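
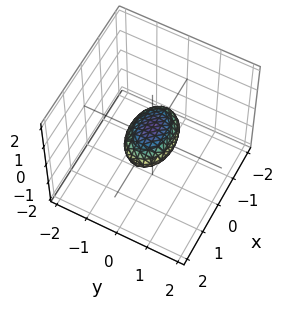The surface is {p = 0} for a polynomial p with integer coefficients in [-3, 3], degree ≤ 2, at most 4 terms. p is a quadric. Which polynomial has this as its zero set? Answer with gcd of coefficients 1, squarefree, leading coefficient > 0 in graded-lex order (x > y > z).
Degree: bounded and convex; a quadric, so deg p = 2.
Symmetries: the y ↦ −y reflection is a symmetry, so y appears only in even powers; the z ↦ −z reflection is a symmetry, so z appears only in even powers; mirror symmetry x ↦ −x ⇒ only even powers of x.
Checking where it meets the axes: the x-axis gridline crossings are at x ∈ {-1, 1}.
The integer polynomial consistent with all of this is the stated p.

x^2 + 2*y^2 + 3*z^2 - 1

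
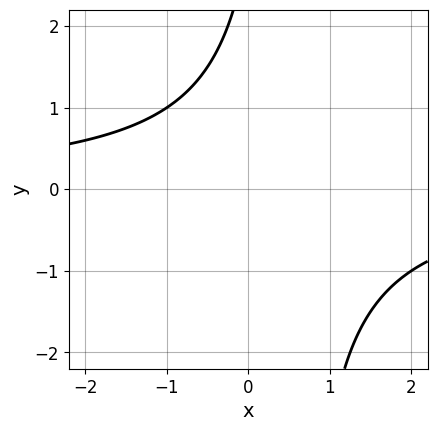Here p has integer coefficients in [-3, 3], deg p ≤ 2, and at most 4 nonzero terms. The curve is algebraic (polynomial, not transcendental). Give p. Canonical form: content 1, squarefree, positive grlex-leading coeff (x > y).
deg p = 2.
From the visible intercepts: it misses every integer gridline on the x-axis; no y-intercept at any integer in the box.
Solving for integer coefficients yields p as stated.

2*x*y - y + 3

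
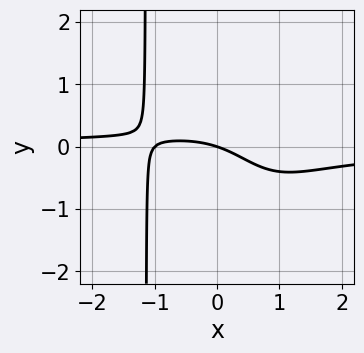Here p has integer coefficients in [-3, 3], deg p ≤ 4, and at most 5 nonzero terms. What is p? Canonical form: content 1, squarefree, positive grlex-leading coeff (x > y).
1. deg p = 4. No degree-3 curve has this shape.
2. From the axis intercepts and sections: the x-axis gridline crossings are at x ∈ {-1, 0}; it crosses the y-axis at the gridline y = 0.
3. These observations pin down the coefficients.

2*x^3*y + x^2 + x + 3*y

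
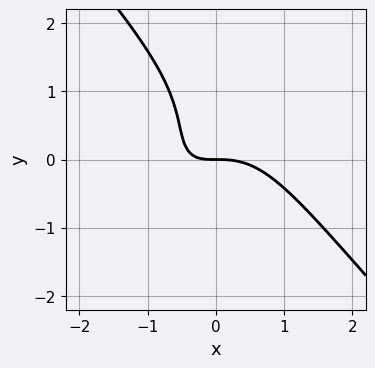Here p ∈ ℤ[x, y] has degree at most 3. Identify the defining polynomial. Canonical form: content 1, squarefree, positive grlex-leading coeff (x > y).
1. Degree: no degree-2 curve has this shape, so deg p = 3.
2. Observable constraints: one y-axis crossing is at y = 0; it meets the x-axis at x = 0 (among the integer gridlines).
3. Fitting integer coefficients to these (and the overall shape) gives p.

3*x^3 + 2*y^3 + 3*x*y - 2*y^2 + 3*y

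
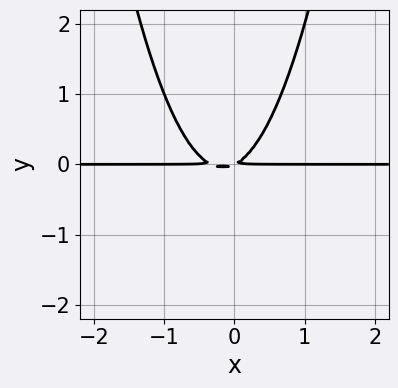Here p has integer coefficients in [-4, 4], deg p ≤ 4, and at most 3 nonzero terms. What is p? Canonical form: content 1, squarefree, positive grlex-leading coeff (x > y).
Degree: the shape is more complex than any degree-2 curve, so deg p = 3.
Observable constraints: every point of the x-axis in the box is on the curve.
Solving for integer coefficients yields p as stated.

3*x^2*y + x*y - 2*y^2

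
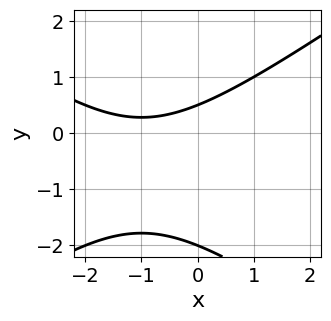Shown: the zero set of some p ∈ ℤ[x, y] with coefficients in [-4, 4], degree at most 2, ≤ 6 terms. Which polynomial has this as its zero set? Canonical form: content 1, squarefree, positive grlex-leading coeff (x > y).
deg p = 2.
Checking where it meets the axes: no x-intercept at any integer in the box; it meets the y-axis at y = -2 (among the integer gridlines).
Together with the visible shape, these determine p as stated.

x^2 - 2*y^2 + 2*x - 3*y + 2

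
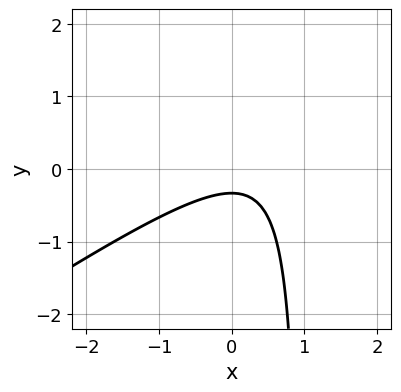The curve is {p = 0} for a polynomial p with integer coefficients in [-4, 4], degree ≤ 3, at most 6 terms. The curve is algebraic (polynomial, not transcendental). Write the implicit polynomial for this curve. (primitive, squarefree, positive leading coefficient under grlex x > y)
First, the degree is 2 — the shape is more complex than any degree-1 curve.
Then, against the integer gridlines: the curve avoids every integer x-axis point in the box.
Finally, these observations pin down the coefficients.

2*x^2 - 3*x*y - x + 3*y + 1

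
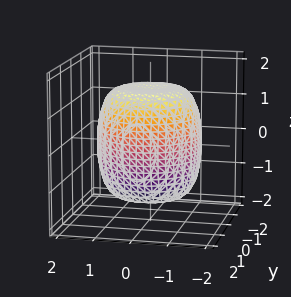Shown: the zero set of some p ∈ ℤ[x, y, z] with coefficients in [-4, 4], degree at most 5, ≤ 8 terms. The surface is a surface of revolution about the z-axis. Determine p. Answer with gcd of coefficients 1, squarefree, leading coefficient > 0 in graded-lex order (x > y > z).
x^4 + 2*x^2*y^2 + y^4 - x^2 - y^2 + z^2 - 2

The degree is 4 — the shape is more complex than any degree-3 surface.
Symmetries: rotational symmetry about the z-axis ⇒ p depends on x, y only through x² + y².
From the visible intercepts: a circular section at z = 1 has radius between 1 and 2.
Solving for integer coefficients yields p as stated.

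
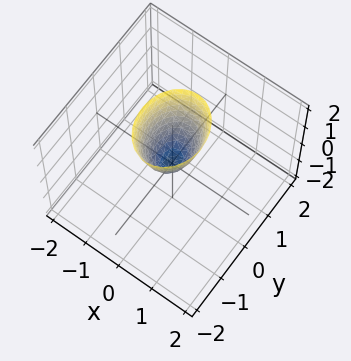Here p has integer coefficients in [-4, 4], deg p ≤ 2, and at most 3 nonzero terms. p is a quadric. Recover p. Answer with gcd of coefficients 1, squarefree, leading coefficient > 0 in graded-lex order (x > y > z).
3*x^2 + 2*y^2 - z

1. The degree is 2 — a single bowl opening along one axis; a quadric.
2. Symmetries: mirror symmetry y ↦ −y ⇒ only even powers of y; the x ↦ −x reflection is a symmetry, so x appears only in even powers.
3. Observable constraints: one z-axis crossing is at z = 0; one x-axis crossing is at x = 0; one y-axis crossing is at y = 0.
4. Matching integer coefficients to the picture gives p.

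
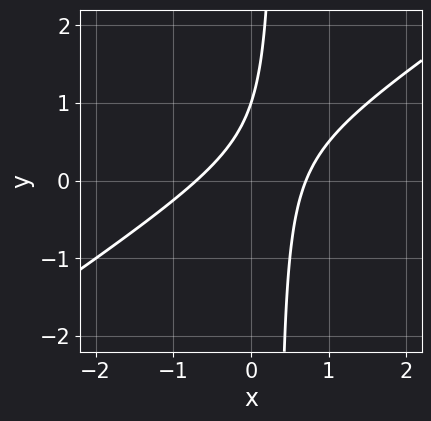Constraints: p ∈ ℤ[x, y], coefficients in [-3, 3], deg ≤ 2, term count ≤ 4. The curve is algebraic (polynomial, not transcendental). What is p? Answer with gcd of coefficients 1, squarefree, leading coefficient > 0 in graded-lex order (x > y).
(a) Degree: the shape is more complex than any degree-1 curve, so deg p = 2.
(b) From the axis intercepts and sections: one y-axis crossing is at y = 1.
(c) Putting this together gives p.

2*x^2 - 3*x*y + y - 1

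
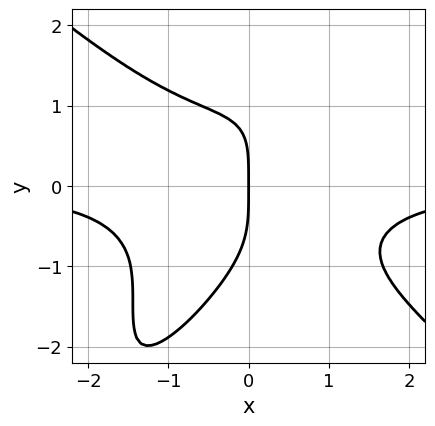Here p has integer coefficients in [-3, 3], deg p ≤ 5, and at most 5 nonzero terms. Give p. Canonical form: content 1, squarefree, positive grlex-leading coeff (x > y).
1. The degree is 4 — no degree-3 curve has this shape.
2. From the axis intercepts and sections: it meets the y-axis at y = 0 (among the integer gridlines); one x-axis crossing is at x = 0.
3. Fitting integer coefficients to these (and the overall shape) gives p.

2*x^3*y - 2*x*y^3 + y^4 + 3*x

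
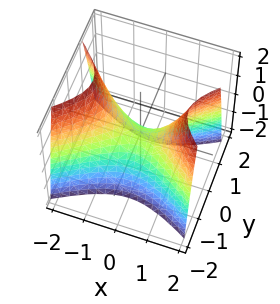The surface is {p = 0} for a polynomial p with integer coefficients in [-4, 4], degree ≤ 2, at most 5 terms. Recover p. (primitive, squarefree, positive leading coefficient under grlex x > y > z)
x^2 - 2*y^2 - z

First, deg p = 2. A hyperbolic paraboloid; a quadric.
Then, symmetries: mirror symmetry y ↦ −y ⇒ only even powers of y; mirror symmetry x ↦ −x ⇒ only even powers of x.
Then, reading off the gridlines: it crosses the x-axis at the gridline x = 0; one y-axis crossing is at y = 0.
Finally, solving for integer coefficients yields p as stated.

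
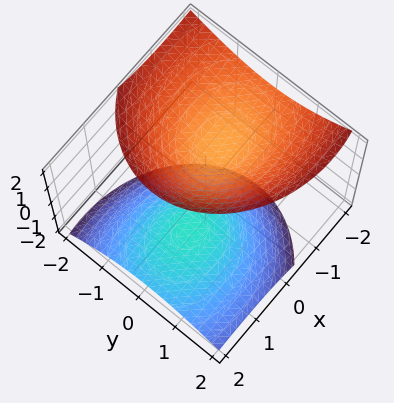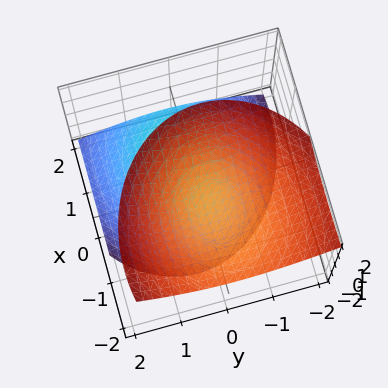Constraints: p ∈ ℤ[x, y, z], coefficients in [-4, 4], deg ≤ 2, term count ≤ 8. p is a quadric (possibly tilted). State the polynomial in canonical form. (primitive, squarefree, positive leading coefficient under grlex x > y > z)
2*x^2 + 3*x*z + 3*y^2 + y*z - 3*z^2 + 3

I count 2 distinct pieces.
deg p = 2.
Checking where it meets the axes: among the integer gridlines, it crosses the z-axis at z ∈ {-1, 1}; the surface avoids every integer x-axis point in the box; no y-intercept at any integer in the box.
Fitting integer coefficients to these (and the overall shape) gives p.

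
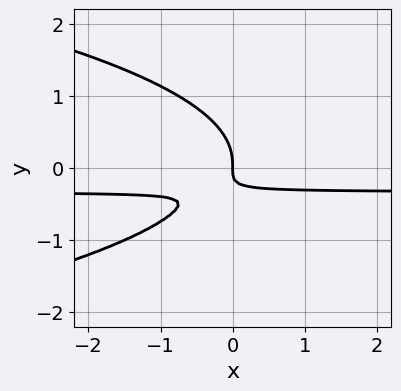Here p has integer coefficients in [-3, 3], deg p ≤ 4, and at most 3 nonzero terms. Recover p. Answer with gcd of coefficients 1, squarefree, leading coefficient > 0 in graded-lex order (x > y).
3*y^3 + 3*x*y + x

First, the degree is 3 — the shape is more complex than any degree-2 curve.
Next, against the integer gridlines: it meets the y-axis at y = 0 (among the integer gridlines); it crosses the x-axis at the gridline x = 0.
Finally, matching integer coefficients to the picture gives p.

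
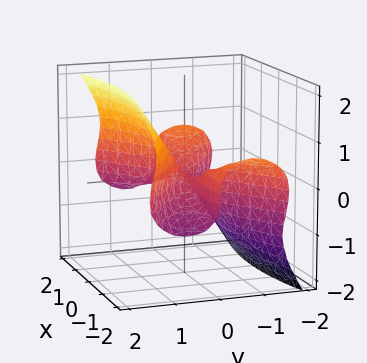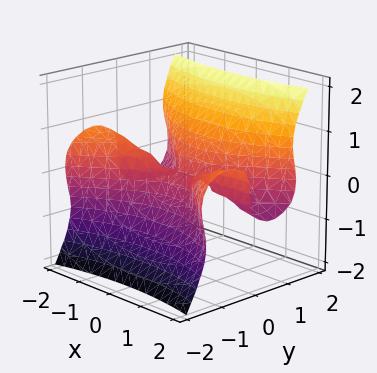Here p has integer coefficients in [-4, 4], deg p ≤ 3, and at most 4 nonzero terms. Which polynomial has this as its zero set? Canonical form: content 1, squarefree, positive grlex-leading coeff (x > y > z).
Degree: a generic line meets the surface in up to 3 points, so deg p = 3.
From the visible intercepts: one y-axis crossing is at y = 0; every point of the x-axis in the box is on the surface; it meets the z-axis at z = 0 (among the integer gridlines).
These observations pin down the coefficients.

x^2*y - 2*y^3 - 3*y*z^2 + 3*z^3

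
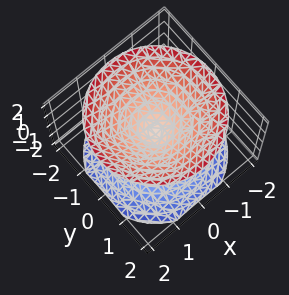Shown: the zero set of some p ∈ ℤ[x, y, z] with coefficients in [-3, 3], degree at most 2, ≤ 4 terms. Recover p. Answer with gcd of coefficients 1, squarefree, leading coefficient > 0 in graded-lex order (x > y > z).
First, there are 2 components. They look like related sheets of one shape, so recover p as a whole.
Next, degree: a double cone through the origin; a quadric, so deg p = 2.
Next, symmetries: it's symmetric under z → −z, forcing even powers of z; every cross-section ⟂ z is a circle, so x, y appear only via x² + y².
Then, reading off the gridlines: it meets the x-axis at x = 0 (among the integer gridlines); a circular section at z = 1 has radius exactly 1; one z-axis crossing is at z = 0.
Finally, fitting integer coefficients to these (and the overall shape) gives p.

x^2 + y^2 - z^2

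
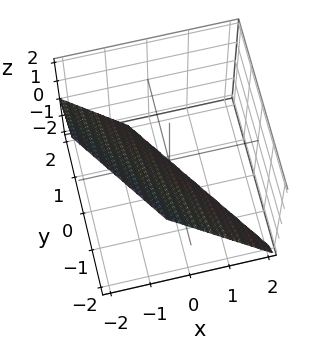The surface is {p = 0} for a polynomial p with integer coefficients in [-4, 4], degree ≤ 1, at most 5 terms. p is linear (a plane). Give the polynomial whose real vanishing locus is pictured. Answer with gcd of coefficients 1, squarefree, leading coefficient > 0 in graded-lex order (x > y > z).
3*x + 2*y + 2*z + 2

1. deg p = 1. Every cross-section is a straight line — this is a plane.
2. Against the integer gridlines: it meets the y-axis at y = -1 (among the integer gridlines); it meets the z-axis at z = -1 (among the integer gridlines).
3. These observations pin down the coefficients.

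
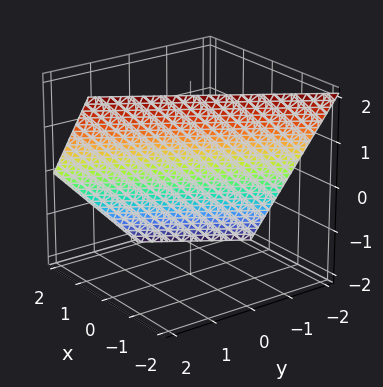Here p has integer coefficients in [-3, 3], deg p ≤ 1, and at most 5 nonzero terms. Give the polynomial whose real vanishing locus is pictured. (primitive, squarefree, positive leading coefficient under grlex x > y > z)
3*x - 2*y + 2*z - 2

(a) Degree: the surface is flat (a plane), so deg p = 1.
(b) Reading off the gridlines: it crosses the y-axis at the gridline y = -1; it meets the z-axis at z = 1 (among the integer gridlines).
(c) The integer polynomial consistent with all of this is the stated p.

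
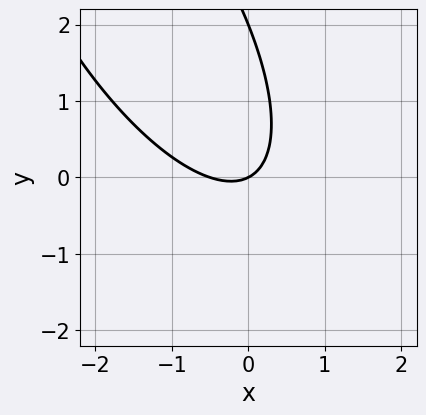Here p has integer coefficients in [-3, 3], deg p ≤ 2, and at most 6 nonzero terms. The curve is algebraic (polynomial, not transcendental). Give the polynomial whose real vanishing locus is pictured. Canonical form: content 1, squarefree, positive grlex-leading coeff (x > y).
2*x^2 + 2*x*y + y^2 + x - 2*y

First, deg p = 2. No degree-1 curve has this shape.
Then, from the visible intercepts: among the integer gridlines, it crosses the y-axis at y ∈ {0, 2}; it crosses the x-axis at the gridline x = 0.
Finally, solving for integer coefficients yields p as stated.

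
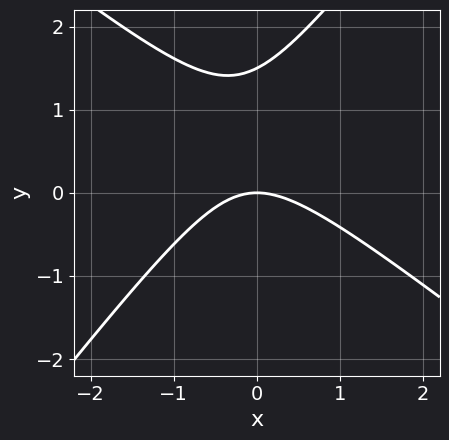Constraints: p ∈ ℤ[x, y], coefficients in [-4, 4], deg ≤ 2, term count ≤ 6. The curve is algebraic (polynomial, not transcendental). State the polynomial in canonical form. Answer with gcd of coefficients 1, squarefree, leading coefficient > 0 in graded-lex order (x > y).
2*x^2 + x*y - 2*y^2 + 3*y

First, the degree is 2 — no degree-1 curve has this shape.
Then, from the axis intercepts and sections: it meets the x-axis at x = 0 (among the integer gridlines); it crosses the y-axis at the gridline y = 0.
Finally, fitting integer coefficients to these (and the overall shape) gives p.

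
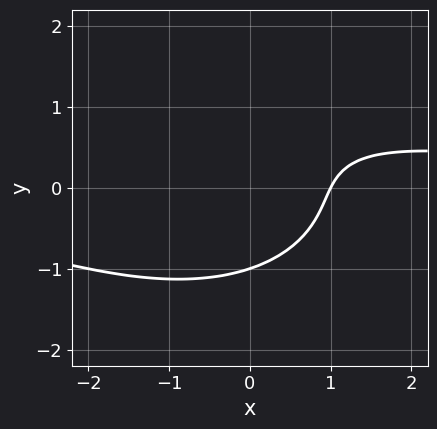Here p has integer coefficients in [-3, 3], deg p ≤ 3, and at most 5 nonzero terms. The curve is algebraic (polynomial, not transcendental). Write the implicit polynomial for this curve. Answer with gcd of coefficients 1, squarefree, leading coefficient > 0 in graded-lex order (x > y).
x^2*y + 2*y^3 - 2*x + 2

1. Degree: the shape is more complex than any degree-2 curve, so deg p = 3.
2. From the visible intercepts: it crosses the y-axis at the gridline y = -1; it meets the x-axis at x = 1 (among the integer gridlines).
3. Assembling these constraints gives the stated polynomial.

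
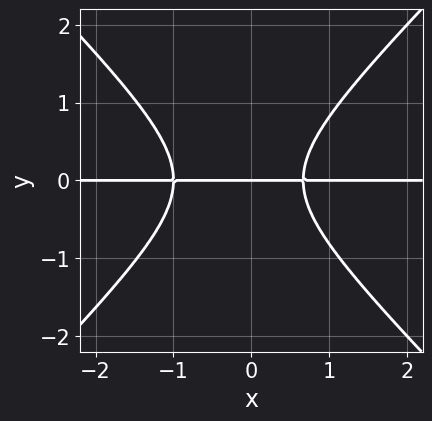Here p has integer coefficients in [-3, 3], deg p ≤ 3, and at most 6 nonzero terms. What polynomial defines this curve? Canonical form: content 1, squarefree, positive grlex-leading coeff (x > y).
3*x^2*y - 3*y^3 + x*y - 2*y

deg p = 3. A generic line meets the curve in up to 3 points.
Reading off the gridlines: it meets the y-axis at y = 0 (among the integer gridlines); the visible x-axis segment lies entirely on the curve.
Solving for integer coefficients yields p as stated.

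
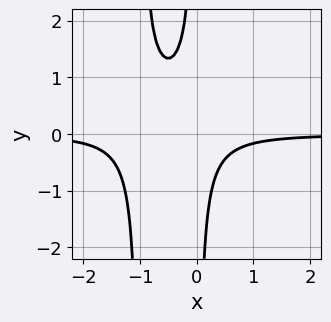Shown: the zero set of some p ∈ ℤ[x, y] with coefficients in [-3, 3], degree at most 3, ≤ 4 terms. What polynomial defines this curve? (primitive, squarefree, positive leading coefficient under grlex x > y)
3*x^2*y + 3*x*y + 1

1. Degree: no degree-2 curve has this shape, so deg p = 3.
2. From the visible intercepts: the curve avoids every integer x-axis point in the box; it misses every integer gridline on the y-axis.
3. Together with the visible shape, these determine p as stated.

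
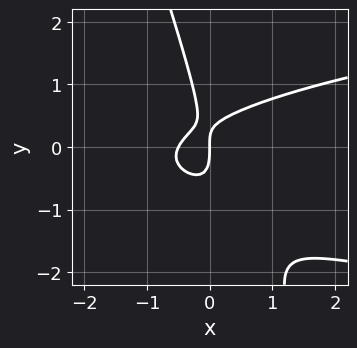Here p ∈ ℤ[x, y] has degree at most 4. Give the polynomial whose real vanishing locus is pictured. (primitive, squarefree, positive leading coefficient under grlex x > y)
3*x*y^2 + y^3 - 2*x^2 + x*y - x

1. deg p = 3.
2. Reading off the gridlines: it meets the x-axis at x = 0 (among the integer gridlines); it meets the y-axis at y = 0 (among the integer gridlines).
3. Solving for integer coefficients yields p as stated.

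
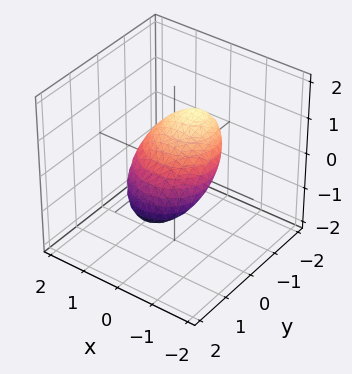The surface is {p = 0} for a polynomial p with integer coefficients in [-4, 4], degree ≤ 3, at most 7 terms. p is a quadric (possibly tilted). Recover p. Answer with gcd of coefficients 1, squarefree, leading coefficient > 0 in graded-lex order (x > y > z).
2*x^2 + 2*y^2 + 3*y*z + 3*z^2 - 2

First, degree: a generic line meets the surface in up to 2 points, so deg p = 2.
Then, observable constraints: among the integer gridlines, it crosses the y-axis at y ∈ {-1, 1}; among the integer gridlines, it crosses the x-axis at x ∈ {-1, 1}.
Finally, fitting integer coefficients to these (and the overall shape) gives p.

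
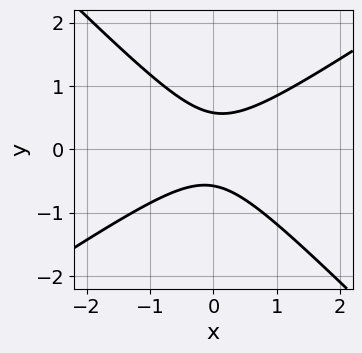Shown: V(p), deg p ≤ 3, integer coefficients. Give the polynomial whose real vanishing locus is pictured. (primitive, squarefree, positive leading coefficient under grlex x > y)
1. The degree is 2 — no degree-1 curve has this shape.
2. Checking where it meets the axes: no x-intercept at any integer in the box.
3. Together with the visible shape, these determine p as stated.

2*x^2 - x*y - 3*y^2 + 1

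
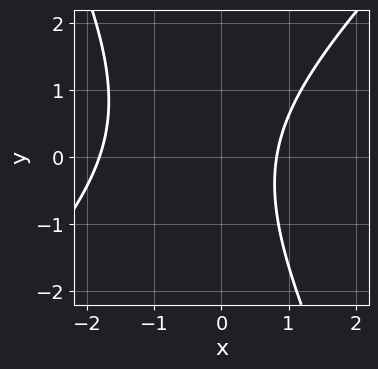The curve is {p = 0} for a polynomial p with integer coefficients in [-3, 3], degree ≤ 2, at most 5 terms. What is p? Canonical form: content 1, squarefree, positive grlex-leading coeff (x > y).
2*x^2 - x*y - y^2 + 2*x - 3

1. deg p = 2. A generic line meets the curve in up to 2 points.
2. Checking where it meets the axes: it misses every integer gridline on the y-axis.
3. Solving for integer coefficients yields p as stated.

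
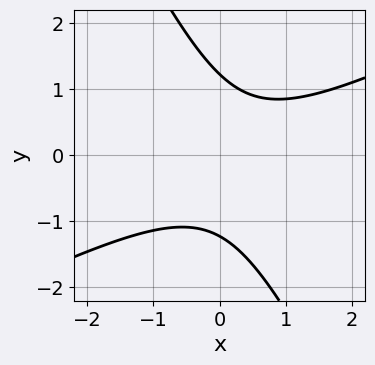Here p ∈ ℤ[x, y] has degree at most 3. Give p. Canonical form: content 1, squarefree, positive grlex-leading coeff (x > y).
2*x^2 - 3*x*y - 2*y^2 - x + 3

Degree: the shape is more complex than any degree-1 curve, so deg p = 2.
Observable constraints: the curve avoids every integer x-axis point in the box.
Assembling these constraints gives the stated polynomial.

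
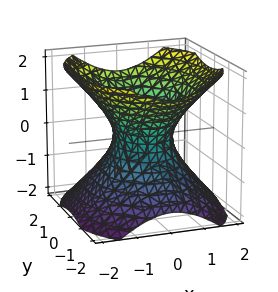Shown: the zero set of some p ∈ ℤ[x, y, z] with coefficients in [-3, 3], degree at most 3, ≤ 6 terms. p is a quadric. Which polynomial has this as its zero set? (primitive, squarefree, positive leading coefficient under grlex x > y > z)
1. The degree is 2 — one connected sheet with a waist; a quadric.
2. Symmetries: the z ↦ −z reflection is a symmetry, so z appears only in even powers; the y ↦ −y reflection is a symmetry, so y appears only in even powers; the x ↦ −x reflection is a symmetry, so x appears only in even powers.
3. From the visible intercepts: among the integer gridlines, it crosses the y-axis at y ∈ {-1, 1}; the surface avoids every integer z-axis point in the box.
4. Matching integer coefficients to the picture gives p.

3*x^2 + 2*y^2 - 3*z^2 - 2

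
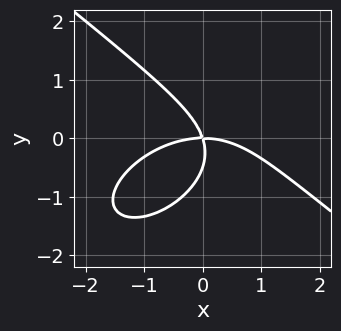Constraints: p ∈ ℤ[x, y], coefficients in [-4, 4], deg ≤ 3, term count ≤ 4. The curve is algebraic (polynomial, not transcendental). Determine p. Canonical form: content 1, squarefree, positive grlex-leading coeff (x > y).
deg p = 3.
Checking where it meets the axes: it crosses the y-axis at the gridline y = 0; one x-axis crossing is at x = 0.
Together with the visible shape, these determine p as stated.

x^3 + 2*y^3 + 3*x*y + y^2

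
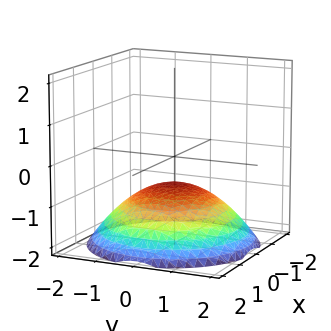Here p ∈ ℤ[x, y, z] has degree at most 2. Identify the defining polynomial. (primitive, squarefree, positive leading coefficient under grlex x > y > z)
x^2 + y^2 + 3*z + 2

First, degree: no degree-1 surface has this shape, so deg p = 2.
Then, symmetries: the z-axis is an axis of rotation, so x and y enter only as x² + y².
Next, against the integer gridlines: a circular section at z = -1 has radius exactly 1; no x-intercept at any integer in the box; the surface avoids every integer y-axis point in the box.
Finally, assembling these constraints gives the stated polynomial.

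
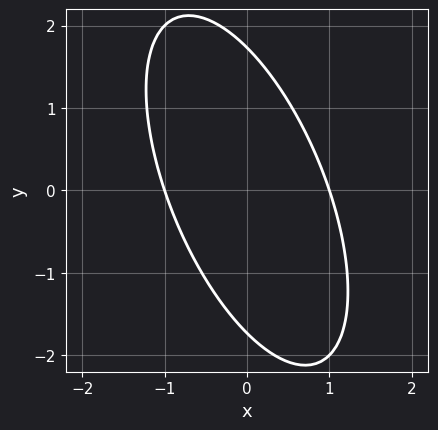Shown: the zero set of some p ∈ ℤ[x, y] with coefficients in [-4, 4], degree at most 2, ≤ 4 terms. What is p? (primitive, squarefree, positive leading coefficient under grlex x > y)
First, deg p = 2.
Then, from the axis intercepts and sections: among the integer gridlines, it crosses the x-axis at x ∈ {-1, 1}.
Finally, matching integer coefficients to the picture gives p.

3*x^2 + 2*x*y + y^2 - 3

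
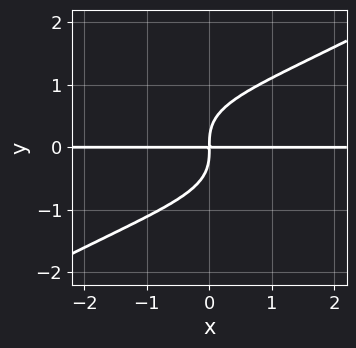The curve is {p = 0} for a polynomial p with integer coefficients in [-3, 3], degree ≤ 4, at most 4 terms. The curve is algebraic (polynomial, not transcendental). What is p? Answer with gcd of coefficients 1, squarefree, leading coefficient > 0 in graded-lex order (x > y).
x^2*y^2 - 3*y^4 + 3*x*y

First, the degree is 4 — a generic line meets the curve in up to 4 points.
Then, from the visible intercepts: every point of the x-axis in the box is on the curve.
Finally, the integer polynomial consistent with all of this is the stated p.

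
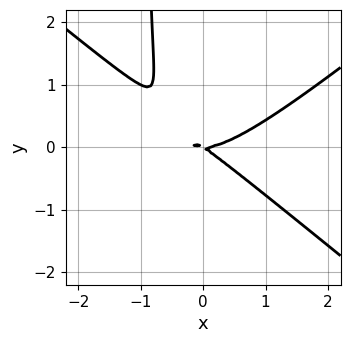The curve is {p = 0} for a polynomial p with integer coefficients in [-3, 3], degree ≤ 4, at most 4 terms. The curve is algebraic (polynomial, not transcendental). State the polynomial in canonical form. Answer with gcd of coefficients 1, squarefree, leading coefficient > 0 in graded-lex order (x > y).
2*x^3 - 3*x*y^2 - 2*x*y - 3*y^2

Degree: a generic line meets the curve in up to 3 points, so deg p = 3.
Against the integer gridlines: one x-axis crossing is at x = 0; it crosses the y-axis at the gridline y = 0.
Assembling these constraints gives the stated polynomial.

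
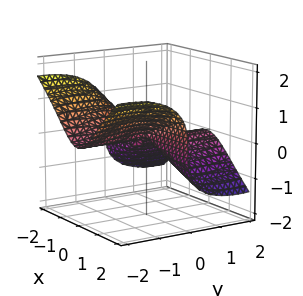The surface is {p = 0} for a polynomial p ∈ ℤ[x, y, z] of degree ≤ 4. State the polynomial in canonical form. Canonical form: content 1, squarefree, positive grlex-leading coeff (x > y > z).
(a) deg p = 3. The shape is more complex than any degree-2 surface.
(b) From the visible intercepts: the visible y-axis segment lies entirely on the surface; the visible x-axis segment lies entirely on the surface; one z-axis crossing is at z = 0.
(c) Solving for integer coefficients yields p as stated.

3*x^2*y + 2*y^2*z - y*z^2 + 3*z^3 + y*z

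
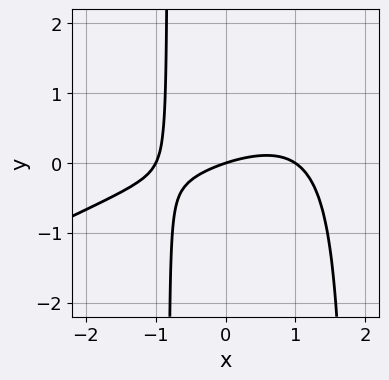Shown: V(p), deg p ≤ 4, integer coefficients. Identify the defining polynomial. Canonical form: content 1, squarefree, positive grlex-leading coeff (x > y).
deg p = 3.
Reading off the gridlines: it crosses the y-axis at the gridline y = 0; the x-axis gridline crossings are at x ∈ {-1, 0, 1}.
Solving for integer coefficients yields p as stated.

x^3 - 2*x^2*y + 2*x*y - x + 3*y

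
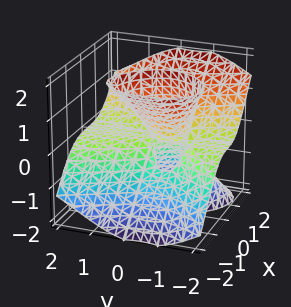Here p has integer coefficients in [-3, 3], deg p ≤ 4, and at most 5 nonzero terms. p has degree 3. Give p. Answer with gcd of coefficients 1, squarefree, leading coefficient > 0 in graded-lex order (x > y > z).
First, degree: no degree-2 surface has this shape, so deg p = 3.
Then, from the axis intercepts and sections: it meets the x-axis at x = 0 (among the integer gridlines); every point of the z-axis in the box is on the surface.
Finally, the integer polynomial consistent with all of this is the stated p. Check: (0, 1, 0) on the y-axis lies on the surface, and p(0, 1, 0) = 0. ✓

x^3 - x*z^2 - y^2*z - y*z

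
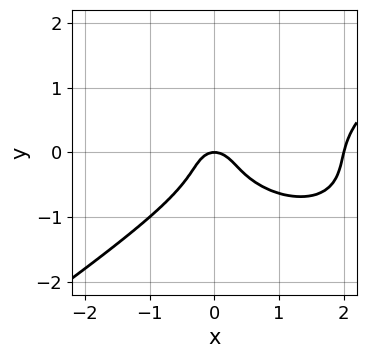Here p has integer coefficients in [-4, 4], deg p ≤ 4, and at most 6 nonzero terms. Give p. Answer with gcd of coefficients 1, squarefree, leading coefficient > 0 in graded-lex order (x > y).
x^3 - 3*y^3 - 2*x^2 - y^2 - y

First, deg p = 3. No degree-2 curve has this shape.
Then, from the axis intercepts and sections: among the integer gridlines, it crosses the x-axis at x ∈ {0, 2}; it crosses the y-axis at the gridline y = 0.
Finally, putting this together gives p.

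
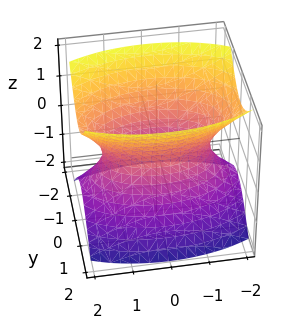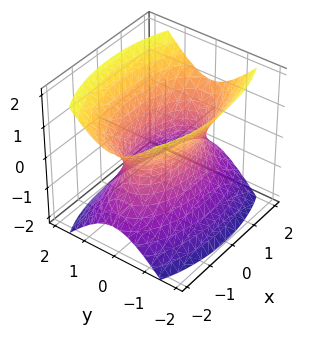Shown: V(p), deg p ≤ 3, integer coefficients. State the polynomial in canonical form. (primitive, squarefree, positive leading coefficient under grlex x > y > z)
1. Degree: an hourglass — one-sheet hyperboloid; a quadric, so deg p = 2.
2. Symmetries: mirror symmetry z ↦ −z ⇒ only even powers of z; the y ↦ −y reflection is a symmetry, so y appears only in even powers; the x ↦ −x reflection is a symmetry, so x appears only in even powers.
3. From the visible intercepts: no z-intercept at any integer in the box.
4. The integer polynomial consistent with all of this is the stated p.

x^2 + 3*y^2 - 2*z^2 - 2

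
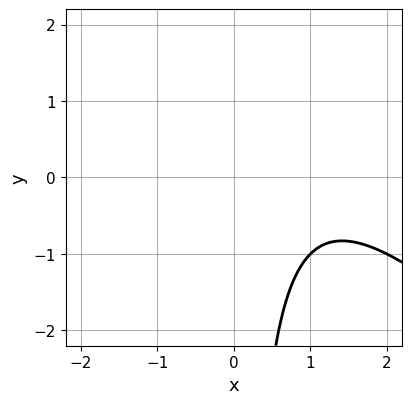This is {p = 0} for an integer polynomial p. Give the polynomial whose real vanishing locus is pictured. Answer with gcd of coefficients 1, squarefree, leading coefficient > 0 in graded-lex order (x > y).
x^2 + x*y - 2*x + 2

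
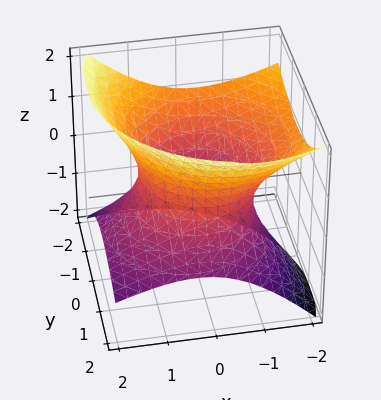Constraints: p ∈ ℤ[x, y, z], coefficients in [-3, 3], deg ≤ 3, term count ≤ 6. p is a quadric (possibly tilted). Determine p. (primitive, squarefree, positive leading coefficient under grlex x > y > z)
2*x^2 + 2*x*z + 2*y^2 + 2*y*z - 3*z^2 - 3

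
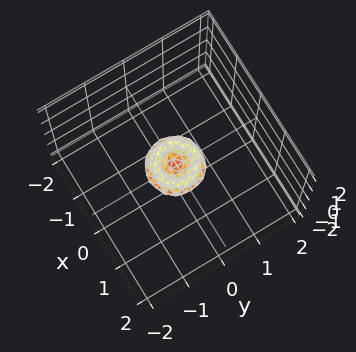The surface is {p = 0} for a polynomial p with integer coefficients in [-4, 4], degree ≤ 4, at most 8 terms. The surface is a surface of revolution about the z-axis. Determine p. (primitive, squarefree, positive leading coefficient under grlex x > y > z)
2*x^4 + 4*x^2*y^2 + 2*y^4 - x^2 - y^2 + 2*z^2

First, the degree is 4 — no degree-3 surface has this shape.
Next, symmetries: rotational symmetry about the z-axis ⇒ p depends on x, y only through x² + y².
Then, reading off the gridlines: it meets the y-axis at y = 0 (among the integer gridlines); one x-axis crossing is at x = 0; it meets the z-axis at z = 0 (among the integer gridlines).
Finally, solving for integer coefficients yields p as stated.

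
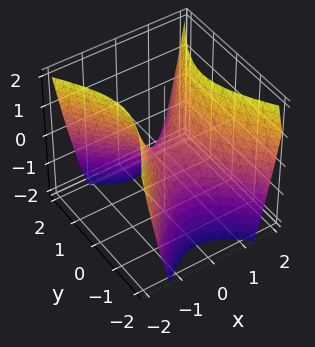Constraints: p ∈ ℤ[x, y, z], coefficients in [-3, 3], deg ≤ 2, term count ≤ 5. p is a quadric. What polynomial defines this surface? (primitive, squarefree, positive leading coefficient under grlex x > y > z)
(a) The degree is 2 — a saddle surface; a quadric.
(b) Symmetries: mirror symmetry y ↦ −y ⇒ only even powers of y; it's symmetric under x → −x, forcing even powers of x.
(c) Reading off the gridlines: it crosses the x-axis at the gridline x = 0; it meets the z-axis at z = 0 (among the integer gridlines); it crosses the y-axis at the gridline y = 0.
(d) Putting this together gives p.

3*x^2 - 2*y^2 - 2*z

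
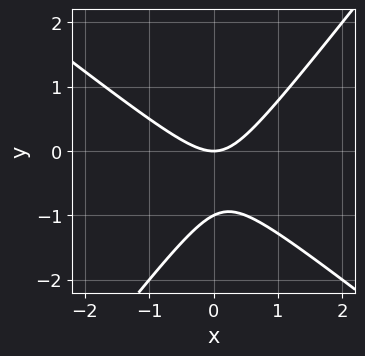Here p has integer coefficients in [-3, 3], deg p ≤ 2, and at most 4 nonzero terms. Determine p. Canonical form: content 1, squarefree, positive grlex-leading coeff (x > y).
2*x^2 + x*y - 2*y^2 - 2*y

(a) The degree is 2 — the shape is more complex than any degree-1 curve.
(b) Observable constraints: among the integer gridlines, it crosses the y-axis at y ∈ {-1, 0}; one x-axis crossing is at x = 0.
(c) The integer polynomial consistent with all of this is the stated p.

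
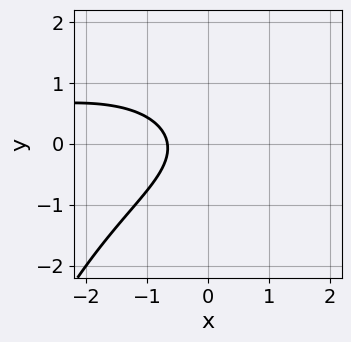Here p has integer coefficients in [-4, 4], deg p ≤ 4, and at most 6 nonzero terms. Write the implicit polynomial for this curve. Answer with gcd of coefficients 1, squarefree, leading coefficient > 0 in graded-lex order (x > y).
1. deg p = 3.
2. From the visible intercepts: it misses every integer gridline on the y-axis.
3. Together with the visible shape, these determine p as stated.

x^2*y + 3*y^2 + 3*x + 2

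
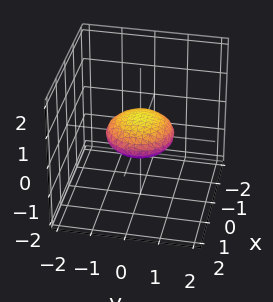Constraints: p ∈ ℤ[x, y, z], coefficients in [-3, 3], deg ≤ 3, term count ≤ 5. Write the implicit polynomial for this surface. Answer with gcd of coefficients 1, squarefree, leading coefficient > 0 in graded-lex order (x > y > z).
The degree is 2 — no degree-1 surface has this shape.
Symmetries: rotational symmetry about the z-axis ⇒ p depends on x, y only through x² + y².
Observable constraints: among the integer gridlines, it crosses the x-axis at x ∈ {-1, 1}; a circular section at z = 0 has radius exactly 1; among the integer gridlines, it crosses the y-axis at y ∈ {-1, 1}.
Assembling these constraints gives the stated polynomial.

x^2 + y^2 + 3*z^2 - 1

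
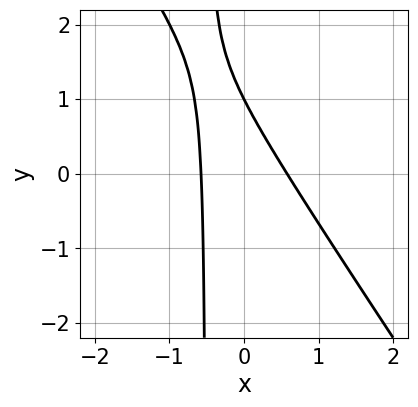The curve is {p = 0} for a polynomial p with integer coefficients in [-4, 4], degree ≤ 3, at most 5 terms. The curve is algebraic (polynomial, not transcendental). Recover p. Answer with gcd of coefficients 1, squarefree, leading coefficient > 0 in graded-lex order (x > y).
3*x^2 + 2*x*y + y - 1

The degree is 2 — a generic line meets the curve in up to 2 points.
From the axis intercepts and sections: one y-axis crossing is at y = 1.
Together with the visible shape, these determine p as stated.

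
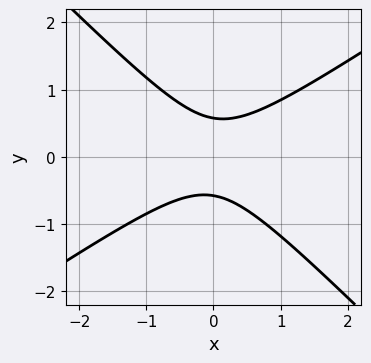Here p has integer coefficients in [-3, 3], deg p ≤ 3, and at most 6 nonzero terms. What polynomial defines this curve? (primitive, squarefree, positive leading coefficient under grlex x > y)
The degree is 2 — no degree-1 curve has this shape.
Checking where it meets the axes: the curve avoids every integer x-axis point in the box.
Fitting integer coefficients to these (and the overall shape) gives p.

2*x^2 - x*y - 3*y^2 + 1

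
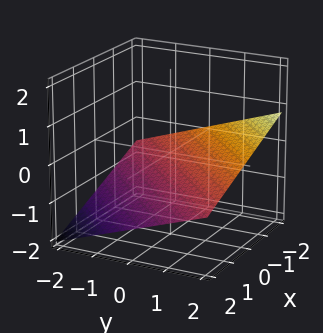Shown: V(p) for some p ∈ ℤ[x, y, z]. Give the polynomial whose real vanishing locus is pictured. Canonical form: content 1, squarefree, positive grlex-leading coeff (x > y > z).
1. The degree is 1 — every cross-section is a straight line — this is a plane.
2. Against the integer gridlines: one x-axis crossing is at x = -2; one y-axis crossing is at y = 2.
3. Putting this together gives p.

x - y + 3*z + 2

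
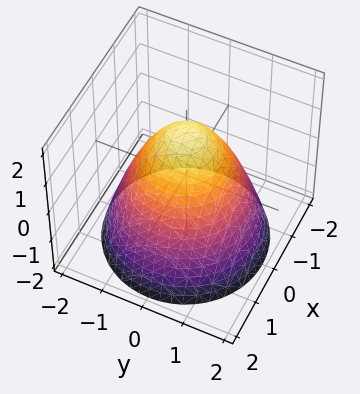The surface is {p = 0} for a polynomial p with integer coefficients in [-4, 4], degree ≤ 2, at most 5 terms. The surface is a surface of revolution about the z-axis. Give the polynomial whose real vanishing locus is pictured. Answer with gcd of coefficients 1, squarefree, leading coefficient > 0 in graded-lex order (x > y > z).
2*x^2 + 2*y^2 + 2*z - 3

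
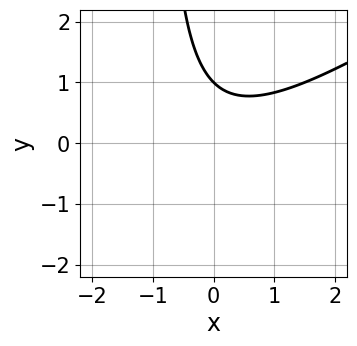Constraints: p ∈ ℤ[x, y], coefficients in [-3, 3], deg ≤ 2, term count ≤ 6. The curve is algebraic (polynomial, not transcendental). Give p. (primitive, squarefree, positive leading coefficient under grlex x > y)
First, degree: no degree-1 curve has this shape, so deg p = 2.
Next, from the axis intercepts and sections: it meets the y-axis at y = 1 (among the integer gridlines); the curve avoids every integer x-axis point in the box.
Finally, assembling these constraints gives the stated polynomial.

2*x^2 - 3*x*y - 3*y + 3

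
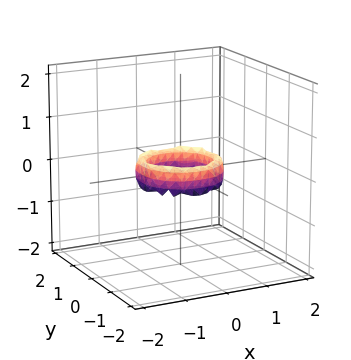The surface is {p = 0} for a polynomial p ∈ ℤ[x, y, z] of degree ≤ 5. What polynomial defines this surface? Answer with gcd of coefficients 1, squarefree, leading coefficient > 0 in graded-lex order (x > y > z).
deg p = 4. No degree-3 surface has this shape.
By symmetry, every cross-section ⟂ z is a circle, so x, y appear only via x² + y².
Against the integer gridlines: the y-axis gridline crossings are at y ∈ {-1, 1}; no z-intercept at any integer in the box.
Together with the visible shape, these determine p as stated. Check: (-1, 0, 0) on the x-axis lies on the surface, and p(-1, 0, 0) = 0. ✓

2*x^4 + 4*x^2*y^2 + 2*y^4 - 3*x^2 - 3*y^2 + z^2 + 1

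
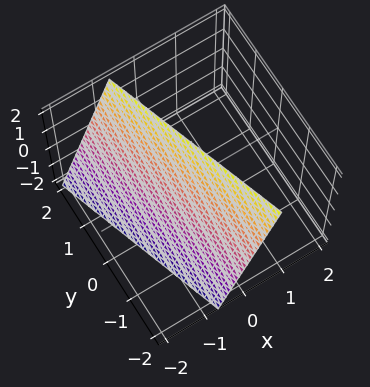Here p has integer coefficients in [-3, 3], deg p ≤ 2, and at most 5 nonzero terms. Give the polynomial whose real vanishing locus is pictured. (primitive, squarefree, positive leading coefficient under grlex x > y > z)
3*x + y - z + 2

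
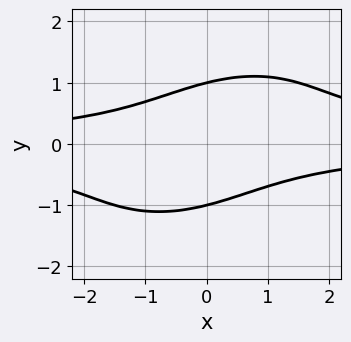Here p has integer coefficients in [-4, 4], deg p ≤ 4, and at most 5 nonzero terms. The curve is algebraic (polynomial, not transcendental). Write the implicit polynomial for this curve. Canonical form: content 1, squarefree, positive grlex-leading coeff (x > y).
2*x^2*y^2 - 2*x*y^3 + 3*y^4 - x*y - 3

First, degree: no degree-3 curve has this shape, so deg p = 4.
Then, against the integer gridlines: the y-axis gridline crossings are at y ∈ {-1, 1}; the curve avoids every integer x-axis point in the box.
Finally, putting this together gives p.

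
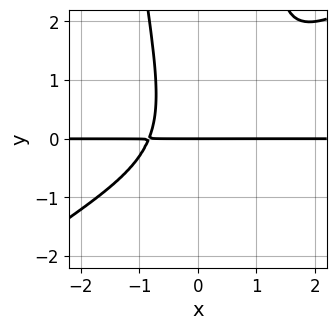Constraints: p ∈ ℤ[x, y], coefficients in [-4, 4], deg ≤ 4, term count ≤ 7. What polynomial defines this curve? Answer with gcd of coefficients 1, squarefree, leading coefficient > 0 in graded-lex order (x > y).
1. Degree: a generic line meets the curve in up to 4 points, so deg p = 4.
2. Against the integer gridlines: it meets the y-axis at y = 0 (among the integer gridlines); every point of the x-axis in the box is on the curve.
3. Together with the visible shape, these determine p as stated.

2*x^3*y - 3*x^2*y^2 + y^3 + x*y + 2*y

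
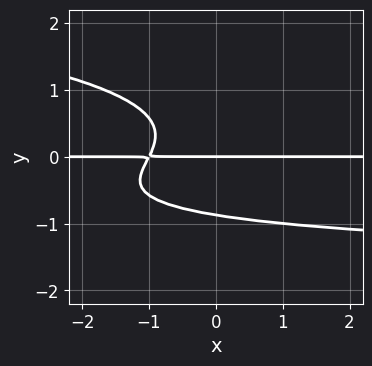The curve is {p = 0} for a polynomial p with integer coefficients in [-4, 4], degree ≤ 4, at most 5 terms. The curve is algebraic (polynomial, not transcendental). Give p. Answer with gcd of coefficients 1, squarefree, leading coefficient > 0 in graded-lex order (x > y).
deg p = 4. A generic line meets the curve in up to 4 points.
From the axis intercepts and sections: it meets the y-axis at y = 0 (among the integer gridlines); every point of the x-axis in the box is on the curve.
Fitting integer coefficients to these (and the overall shape) gives p.

3*y^4 + x*y^2 + 2*x*y + 2*y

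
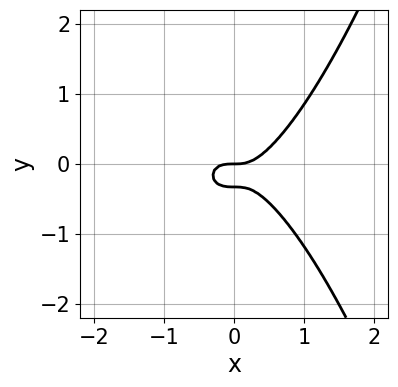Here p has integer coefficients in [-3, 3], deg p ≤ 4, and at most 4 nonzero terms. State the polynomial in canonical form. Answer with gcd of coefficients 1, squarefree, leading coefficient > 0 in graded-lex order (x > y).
3*x^3 - 3*y^2 - y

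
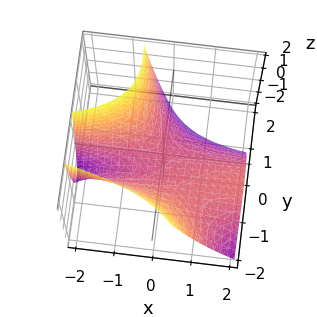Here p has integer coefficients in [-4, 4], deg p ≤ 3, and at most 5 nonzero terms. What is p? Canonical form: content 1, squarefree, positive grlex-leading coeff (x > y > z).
3*x*y^2 + y^3 + 3*x*y + x*z + 3*z

1. deg p = 3. A generic line meets the surface in up to 3 points.
2. From the visible intercepts: one z-axis crossing is at z = 0; one y-axis crossing is at y = 0; every point of the x-axis in the box is on the surface.
3. Putting this together gives p.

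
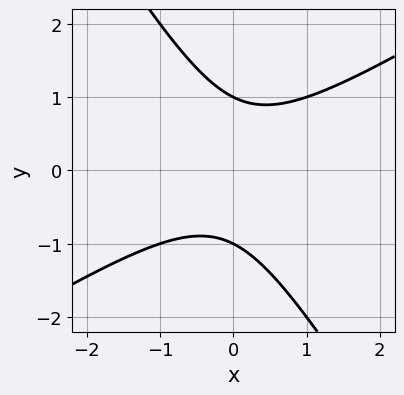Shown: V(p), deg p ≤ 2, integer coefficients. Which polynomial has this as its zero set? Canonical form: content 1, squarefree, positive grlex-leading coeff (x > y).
(a) Degree: no degree-1 curve has this shape, so deg p = 2.
(b) Reading off the gridlines: it misses every integer gridline on the x-axis; among the integer gridlines, it crosses the y-axis at y ∈ {-1, 1}.
(c) Together with the visible shape, these determine p as stated.

x^2 - x*y - y^2 + 1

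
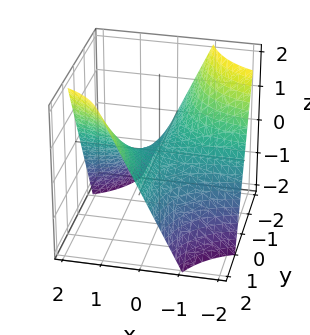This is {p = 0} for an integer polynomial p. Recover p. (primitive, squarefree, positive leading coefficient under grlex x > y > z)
deg p = 2. A saddle surface; a quadric.
From the visible intercepts: it crosses the z-axis at the gridline z = 0; every point of the x-axis in the box is on the surface; the visible y-axis segment lies entirely on the surface.
These observations pin down the coefficients.

x*y - z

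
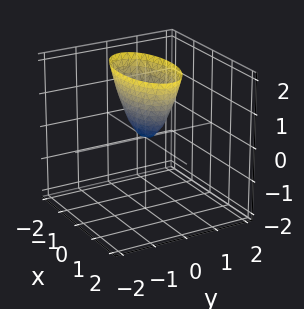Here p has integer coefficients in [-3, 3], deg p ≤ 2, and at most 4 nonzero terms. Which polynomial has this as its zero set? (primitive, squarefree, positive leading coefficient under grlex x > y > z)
x^2 + 3*y^2 - z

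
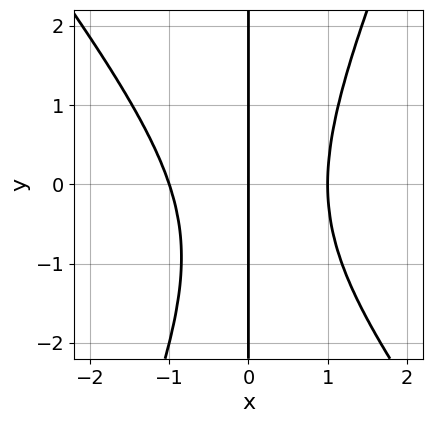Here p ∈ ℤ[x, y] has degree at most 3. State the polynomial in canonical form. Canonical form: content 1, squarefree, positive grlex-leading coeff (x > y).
1. deg p = 3. The shape is more complex than any degree-2 curve.
2. From the visible intercepts: every point of the y-axis in the box is on the curve; the x-axis gridline crossings are at x ∈ {-1, 0, 1}.
3. These observations pin down the coefficients.

3*x^3 + x^2*y - x*y^2 - x*y - 3*x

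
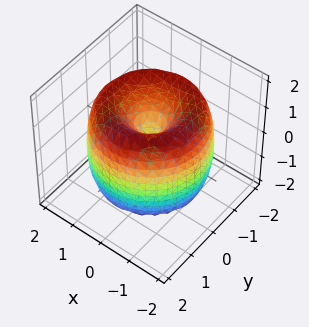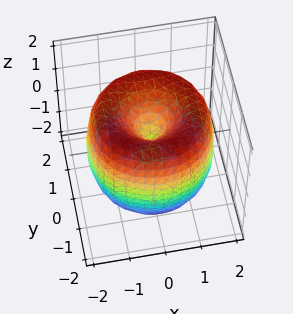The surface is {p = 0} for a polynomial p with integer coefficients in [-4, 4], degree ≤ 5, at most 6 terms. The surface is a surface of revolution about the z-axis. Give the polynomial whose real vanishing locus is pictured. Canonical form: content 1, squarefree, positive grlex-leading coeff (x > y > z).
x^4 + 2*x^2*y^2 + y^4 - 3*x^2 - 3*y^2 + z^2

deg p = 4.
Symmetry: the z-axis is an axis of rotation, so x and y enter only as x² + y².
Reading off the gridlines: it crosses the z-axis at the gridline z = 0; one y-axis crossing is at y = 0; one x-axis crossing is at x = 0.
Solving for integer coefficients yields p as stated.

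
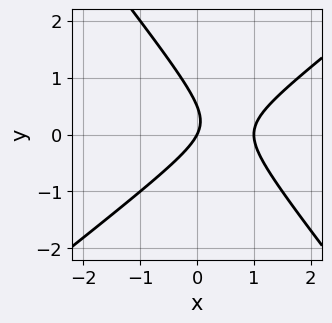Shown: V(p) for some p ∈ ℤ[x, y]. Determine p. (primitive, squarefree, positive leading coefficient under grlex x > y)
1. Degree: a generic line meets the curve in up to 2 points, so deg p = 2.
2. Observable constraints: the x-axis gridline crossings are at x ∈ {0, 1}; it crosses the y-axis at the gridline y = 0.
3. Fitting integer coefficients to these (and the overall shape) gives p.

2*x^2 - x*y - 2*y^2 - 2*x + y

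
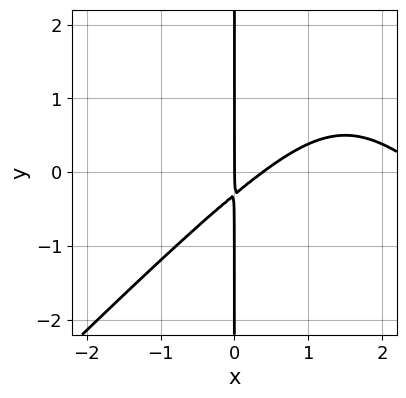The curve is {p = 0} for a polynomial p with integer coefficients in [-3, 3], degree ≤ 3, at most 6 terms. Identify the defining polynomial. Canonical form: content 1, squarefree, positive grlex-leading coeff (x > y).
x^3 - x*y^2 - 3*x^2 + 3*x*y + x

(a) Degree: no degree-2 curve has this shape, so deg p = 3.
(b) Reading off the gridlines: it crosses the x-axis at the gridline x = 0; the visible y-axis segment lies entirely on the curve.
(c) Putting this together gives p.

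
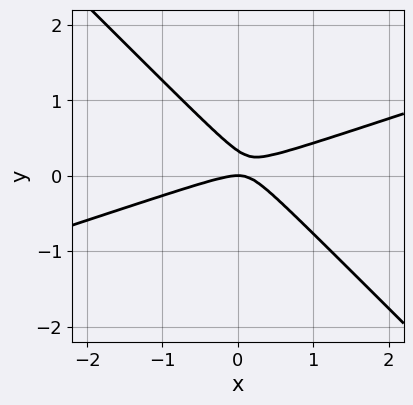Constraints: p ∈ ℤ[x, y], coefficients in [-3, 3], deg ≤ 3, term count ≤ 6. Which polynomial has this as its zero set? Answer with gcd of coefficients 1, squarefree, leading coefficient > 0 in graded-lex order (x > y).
x^2 - 2*x*y - 3*y^2 + y

The degree is 2 — no degree-1 curve has this shape.
Reading off the gridlines: one x-axis crossing is at x = 0; it crosses the y-axis at the gridline y = 0.
Together with the visible shape, these determine p as stated.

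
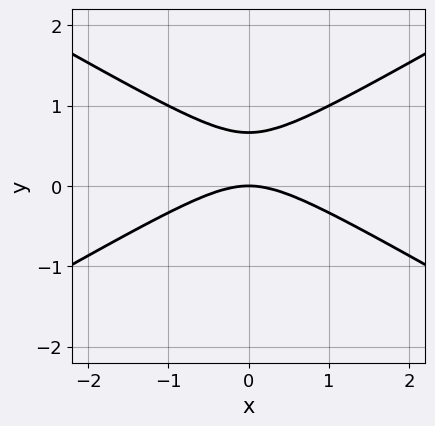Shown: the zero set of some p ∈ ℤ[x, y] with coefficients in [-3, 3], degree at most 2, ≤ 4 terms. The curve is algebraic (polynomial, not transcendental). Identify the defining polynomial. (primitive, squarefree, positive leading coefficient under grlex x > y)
First, deg p = 2. A generic line meets the curve in up to 2 points.
Then, symmetries: mirror symmetry x ↦ −x ⇒ only even powers of x.
Next, checking where it meets the axes: it crosses the x-axis at the gridline x = 0; it meets the y-axis at y = 0 (among the integer gridlines).
Finally, these observations pin down the coefficients.

x^2 - 3*y^2 + 2*y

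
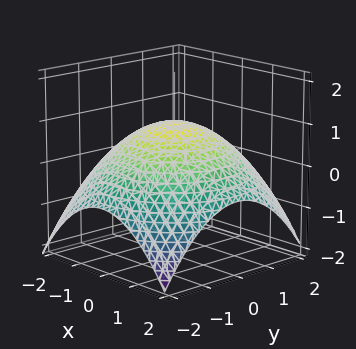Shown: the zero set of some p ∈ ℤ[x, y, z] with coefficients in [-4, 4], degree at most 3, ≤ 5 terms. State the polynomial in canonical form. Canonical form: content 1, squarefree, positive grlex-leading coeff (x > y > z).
(a) deg p = 2.
(b) By symmetry, the z-axis is an axis of rotation, so x and y enter only as x² + y².
(c) Against the integer gridlines: a circular section at z = 0 has radius between 1 and 2; it meets the z-axis at z = 1 (among the integer gridlines).
(d) Matching integer coefficients to the picture gives p.

x^2 + y^2 + 3*z - 3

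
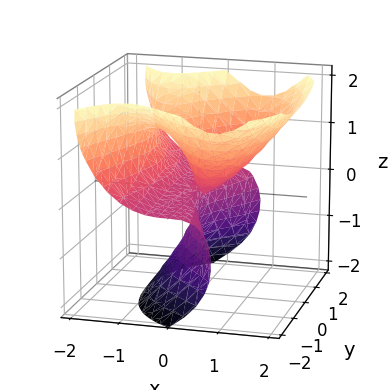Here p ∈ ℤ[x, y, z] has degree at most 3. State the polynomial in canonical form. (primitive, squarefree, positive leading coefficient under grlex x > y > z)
(a) The degree is 3 — the shape is more complex than any degree-2 surface.
(b) Checking where it meets the axes: one x-axis crossing is at x = 0; the visible y-axis segment lies entirely on the surface.
(c) Together with the visible shape, these determine p as stated.

2*x^3 + y^2*z - z^3 - 3*x*z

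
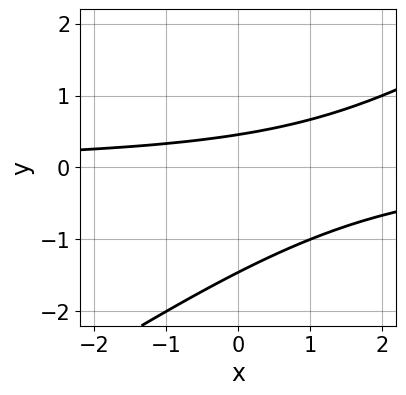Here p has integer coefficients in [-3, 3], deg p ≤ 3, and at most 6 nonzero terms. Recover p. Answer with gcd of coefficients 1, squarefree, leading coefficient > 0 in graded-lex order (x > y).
2*x*y - 3*y^2 - 3*y + 2

First, deg p = 2. A generic line meets the curve in up to 2 points.
Next, from the axis intercepts and sections: the curve avoids every integer x-axis point in the box.
Finally, assembling these constraints gives the stated polynomial.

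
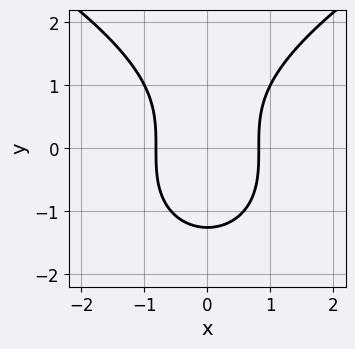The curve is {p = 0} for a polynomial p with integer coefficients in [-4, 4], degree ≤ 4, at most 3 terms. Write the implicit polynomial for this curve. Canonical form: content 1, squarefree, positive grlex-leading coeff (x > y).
y^3 - 3*x^2 + 2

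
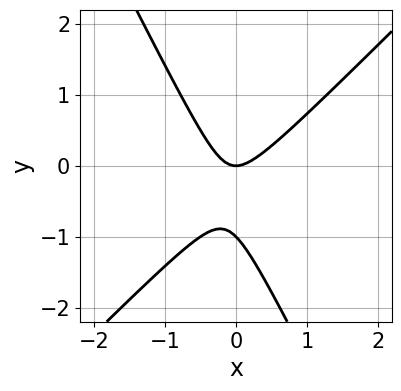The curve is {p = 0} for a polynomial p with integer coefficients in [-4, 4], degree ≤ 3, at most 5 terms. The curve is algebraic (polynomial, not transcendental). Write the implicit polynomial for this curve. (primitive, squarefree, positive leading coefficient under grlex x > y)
2*x^2 - x*y - y^2 - y

Degree: a generic line meets the curve in up to 2 points, so deg p = 2.
Observable constraints: the y-axis gridline crossings are at y ∈ {-1, 0}; one x-axis crossing is at x = 0.
These observations pin down the coefficients.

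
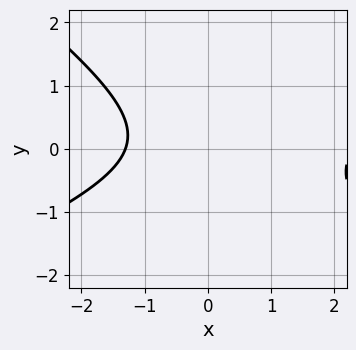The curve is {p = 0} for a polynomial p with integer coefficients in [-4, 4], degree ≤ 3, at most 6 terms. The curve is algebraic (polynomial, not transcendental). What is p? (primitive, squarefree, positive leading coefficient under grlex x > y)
x^2 - x*y - 3*y^2 - x - 3

(a) The degree is 2 — a generic line meets the curve in up to 2 points.
(b) From the axis intercepts and sections: no y-intercept at any integer in the box.
(c) Fitting integer coefficients to these (and the overall shape) gives p.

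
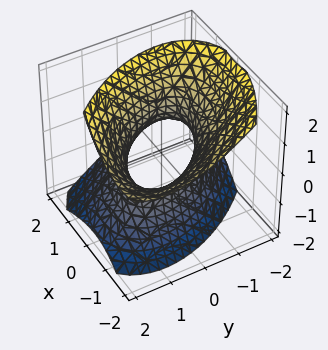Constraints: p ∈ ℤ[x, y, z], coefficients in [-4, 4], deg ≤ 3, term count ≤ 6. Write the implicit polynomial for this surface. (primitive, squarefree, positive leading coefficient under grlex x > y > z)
x^2 + x*y + x*z + y^2 - z^2 - 1

The degree is 2 — the shape is more complex than any degree-1 surface.
Observable constraints: the x-axis gridline crossings are at x ∈ {-1, 1}; the surface avoids every integer z-axis point in the box; among the integer gridlines, it crosses the y-axis at y ∈ {-1, 1}.
Fitting integer coefficients to these (and the overall shape) gives p.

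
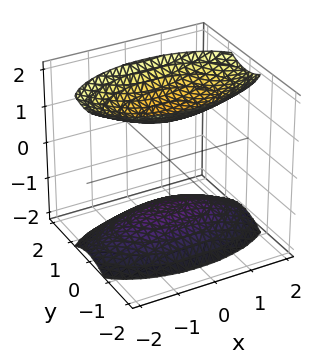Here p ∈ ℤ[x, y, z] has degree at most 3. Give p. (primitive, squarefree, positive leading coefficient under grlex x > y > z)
x^2 + 3*y^2 - 2*z^2 + 3

There are 2 components. They look like related sheets of one shape, so recover p as a whole.
deg p = 2. Two separate bowl-shaped sheets opening away from each other; a quadric.
Symmetries: it's symmetric under x → −x, forcing even powers of x; mirror symmetry z ↦ −z ⇒ only even powers of z; the y ↦ −y reflection is a symmetry, so y appears only in even powers.
Against the integer gridlines: the surface avoids every integer x-axis point in the box; the surface avoids every integer y-axis point in the box.
Putting this together gives p.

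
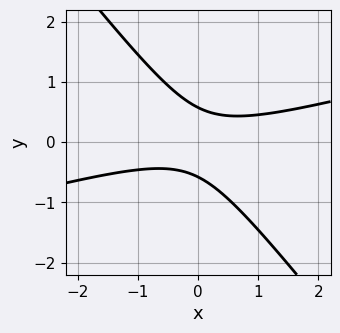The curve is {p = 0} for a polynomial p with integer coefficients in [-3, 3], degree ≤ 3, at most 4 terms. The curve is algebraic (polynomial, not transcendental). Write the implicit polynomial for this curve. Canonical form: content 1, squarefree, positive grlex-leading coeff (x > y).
x^2 - 3*x*y - 3*y^2 + 1

Degree: the shape is more complex than any degree-1 curve, so deg p = 2.
Against the integer gridlines: no x-intercept at any integer in the box.
Matching integer coefficients to the picture gives p.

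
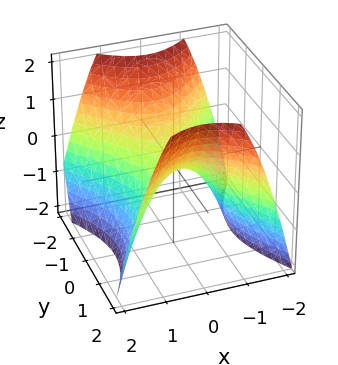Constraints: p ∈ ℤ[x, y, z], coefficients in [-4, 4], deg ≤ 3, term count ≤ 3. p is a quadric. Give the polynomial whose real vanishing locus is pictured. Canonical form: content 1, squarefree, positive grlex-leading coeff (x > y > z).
1. Degree: a saddle surface; a quadric, so deg p = 2.
2. Symmetries: mirror symmetry x ↦ −x ⇒ only even powers of x; the y ↦ −y reflection is a symmetry, so y appears only in even powers.
3. From the visible intercepts: it crosses the y-axis at the gridline y = 0; it crosses the x-axis at the gridline x = 0.
4. Putting this together gives p.

3*x^2 - 2*y^2 + 3*z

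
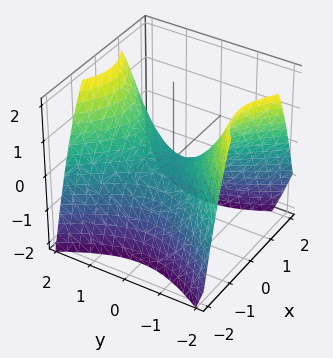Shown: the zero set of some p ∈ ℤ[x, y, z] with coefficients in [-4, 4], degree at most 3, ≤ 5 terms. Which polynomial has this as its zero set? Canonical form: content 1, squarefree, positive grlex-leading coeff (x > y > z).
(a) deg p = 2. A hyperbolic paraboloid; a quadric.
(b) Symmetries: mirror symmetry y ↦ −y ⇒ only even powers of y; mirror symmetry x ↦ −x ⇒ only even powers of x.
(c) From the visible intercepts: it meets the x-axis at x = 0 (among the integer gridlines); it crosses the z-axis at the gridline z = 0.
(d) Solving for integer coefficients yields p as stated.

3*x^2 - 2*y^2 + 3*z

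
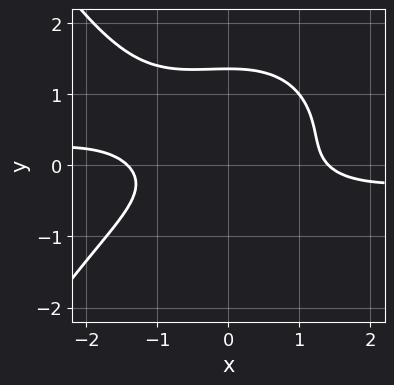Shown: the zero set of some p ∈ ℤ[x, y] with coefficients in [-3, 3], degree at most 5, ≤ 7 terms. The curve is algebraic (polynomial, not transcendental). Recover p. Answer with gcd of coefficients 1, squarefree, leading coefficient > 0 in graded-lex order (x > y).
x^3*y + 3*y^3 + x^2 - 3*y^2 - 2

First, deg p = 4. The shape is more complex than any degree-3 curve.
Finally, solving for integer coefficients yields p as stated.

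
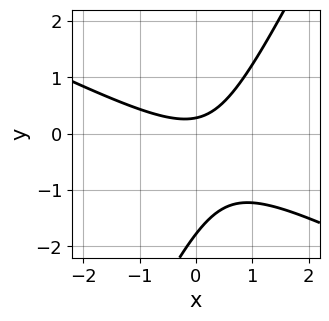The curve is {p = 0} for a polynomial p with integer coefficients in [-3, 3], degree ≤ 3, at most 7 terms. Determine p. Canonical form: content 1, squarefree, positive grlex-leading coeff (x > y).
The degree is 2 — the shape is more complex than any degree-1 curve.
Reading off the gridlines: the curve avoids every integer x-axis point in the box.
Fitting integer coefficients to these (and the overall shape) gives p.

2*x^2 + 3*x*y - 2*y^2 - 3*y + 1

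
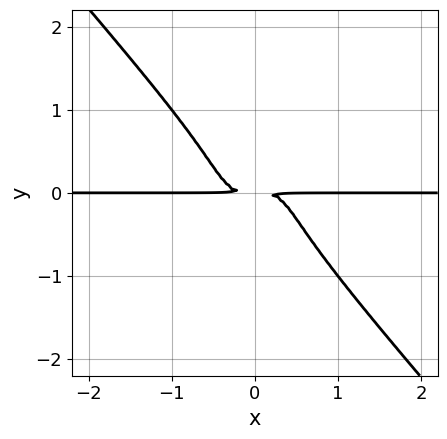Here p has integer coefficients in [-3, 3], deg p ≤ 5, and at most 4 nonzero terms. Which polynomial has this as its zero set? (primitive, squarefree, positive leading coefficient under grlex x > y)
3*x^3*y + 2*y^4 + y^2

(a) deg p = 4.
(b) Reading off the gridlines: the visible x-axis segment lies entirely on the curve.
(c) Solving for integer coefficients yields p as stated.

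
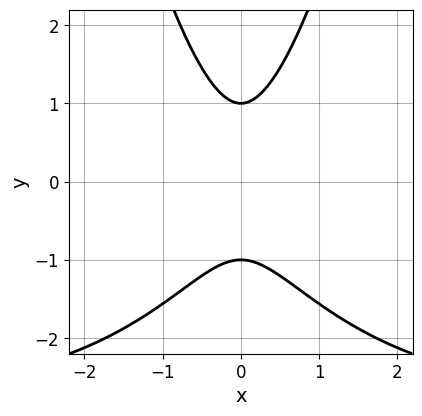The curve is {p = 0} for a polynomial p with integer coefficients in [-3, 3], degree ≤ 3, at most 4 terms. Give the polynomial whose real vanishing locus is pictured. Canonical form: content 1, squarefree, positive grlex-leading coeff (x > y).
Degree: no degree-2 curve has this shape, so deg p = 3.
Symmetries: the x ↦ −x reflection is a symmetry, so x appears only in even powers.
Reading off the gridlines: the y-axis gridline crossings are at y ∈ {-1, 1}; it misses every integer gridline on the x-axis.
Solving for integer coefficients yields p as stated.

x^2*y + 3*x^2 - y^2 + 1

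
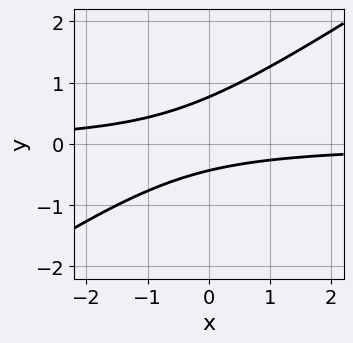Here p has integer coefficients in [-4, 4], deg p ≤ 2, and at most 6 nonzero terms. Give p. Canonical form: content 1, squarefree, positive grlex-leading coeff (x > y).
2*x*y - 3*y^2 + y + 1

First, the degree is 2 — the shape is more complex than any degree-1 curve.
Next, observable constraints: it misses every integer gridline on the x-axis.
Finally, together with the visible shape, these determine p as stated.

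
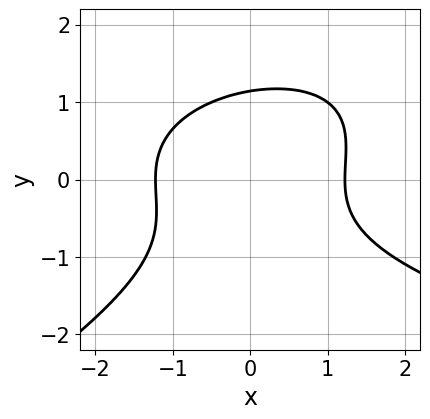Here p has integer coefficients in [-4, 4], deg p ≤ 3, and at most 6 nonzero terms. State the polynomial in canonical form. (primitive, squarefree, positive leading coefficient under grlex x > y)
1. deg p = 3. No degree-2 curve has this shape.
2. Matching integer coefficients to the picture gives p.

x*y^2 - 2*y^3 - 2*x^2 + 3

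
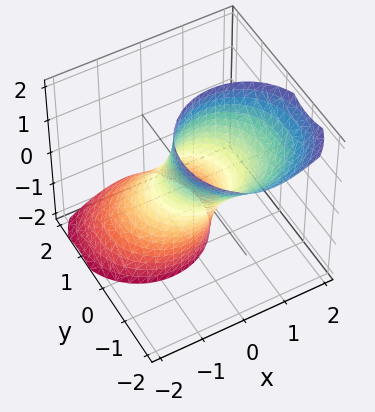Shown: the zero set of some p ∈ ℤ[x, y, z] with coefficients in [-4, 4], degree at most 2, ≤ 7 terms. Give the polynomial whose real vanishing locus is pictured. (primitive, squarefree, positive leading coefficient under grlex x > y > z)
(a) deg p = 2. A generic line meets the surface in up to 2 points.
(b) From the visible intercepts: no z-intercept at any integer in the box.
(c) Assembling these constraints gives the stated polynomial.

3*x^2 - 2*x*z + 3*y^2 + 3*y*z - 2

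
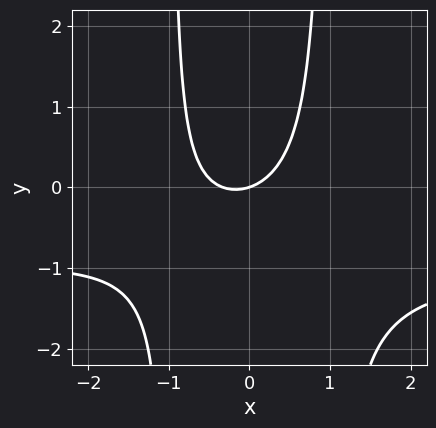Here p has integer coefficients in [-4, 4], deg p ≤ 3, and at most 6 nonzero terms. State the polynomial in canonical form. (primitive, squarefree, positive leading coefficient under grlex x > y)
3*x^2*y + 3*x^2 + x - 3*y

1. deg p = 3. No degree-2 curve has this shape.
2. From the visible intercepts: it crosses the y-axis at the gridline y = 0; one x-axis crossing is at x = 0.
3. The integer polynomial consistent with all of this is the stated p.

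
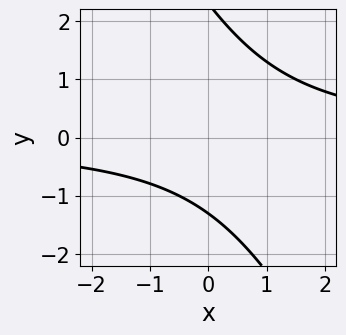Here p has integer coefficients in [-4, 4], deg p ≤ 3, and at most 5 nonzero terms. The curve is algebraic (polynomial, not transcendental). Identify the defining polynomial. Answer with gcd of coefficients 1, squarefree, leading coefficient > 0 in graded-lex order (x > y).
1. The degree is 2 — a generic line meets the curve in up to 2 points.
2. Observable constraints: no x-intercept at any integer in the box.
3. Together with the visible shape, these determine p as stated.

2*x*y + y^2 - y - 3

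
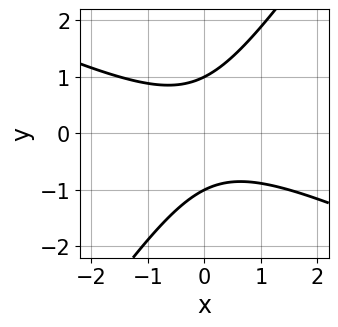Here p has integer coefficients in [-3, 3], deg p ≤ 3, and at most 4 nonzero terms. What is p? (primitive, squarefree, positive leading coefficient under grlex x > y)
2*x^2 + 3*x*y - 3*y^2 + 3

1. The degree is 2 — no degree-1 curve has this shape.
2. From the axis intercepts and sections: the y-axis gridline crossings are at y ∈ {-1, 1}; the curve avoids every integer x-axis point in the box.
3. Together with the visible shape, these determine p as stated.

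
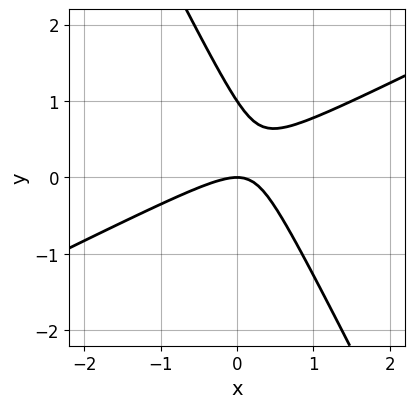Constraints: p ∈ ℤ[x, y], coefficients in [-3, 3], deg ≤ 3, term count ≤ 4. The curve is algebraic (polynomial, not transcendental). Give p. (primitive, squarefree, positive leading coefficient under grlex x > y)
2*x^2 - 3*x*y - 2*y^2 + 2*y

Degree: no degree-1 curve has this shape, so deg p = 2.
Against the integer gridlines: it meets the x-axis at x = 0 (among the integer gridlines); among the integer gridlines, it crosses the y-axis at y ∈ {0, 1}.
The integer polynomial consistent with all of this is the stated p.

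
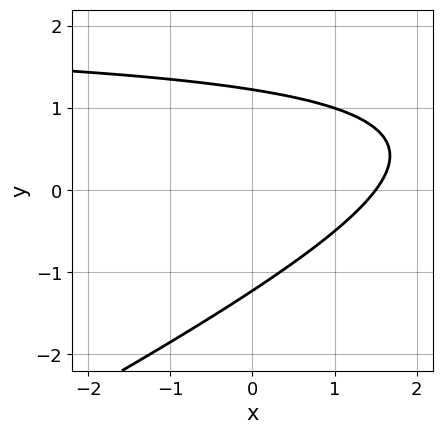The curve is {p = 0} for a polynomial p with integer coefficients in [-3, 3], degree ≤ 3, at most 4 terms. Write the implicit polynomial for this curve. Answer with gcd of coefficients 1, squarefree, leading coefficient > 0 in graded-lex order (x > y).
x*y - 2*y^2 - 2*x + 3

(a) deg p = 2. A generic line meets the curve in up to 2 points.
(b) The integer polynomial consistent with all of this is the stated p.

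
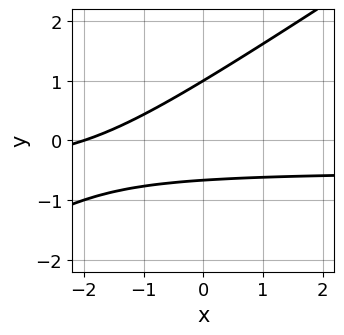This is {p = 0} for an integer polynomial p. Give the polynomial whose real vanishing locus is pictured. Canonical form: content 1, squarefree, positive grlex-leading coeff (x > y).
First, deg p = 2.
Then, from the axis intercepts and sections: it meets the x-axis at x = -2 (among the integer gridlines); one y-axis crossing is at y = 1.
Finally, putting this together gives p.

2*x*y - 3*y^2 + x + y + 2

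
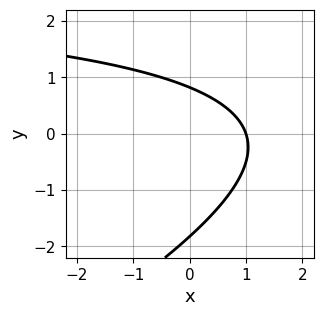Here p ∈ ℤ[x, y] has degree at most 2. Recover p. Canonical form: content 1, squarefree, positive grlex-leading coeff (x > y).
x*y - 2*y^2 - 3*x - 2*y + 3

Degree: a generic line meets the curve in up to 2 points, so deg p = 2.
From the visible intercepts: it crosses the x-axis at the gridline x = 1.
Fitting integer coefficients to these (and the overall shape) gives p.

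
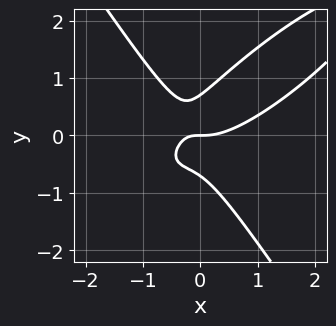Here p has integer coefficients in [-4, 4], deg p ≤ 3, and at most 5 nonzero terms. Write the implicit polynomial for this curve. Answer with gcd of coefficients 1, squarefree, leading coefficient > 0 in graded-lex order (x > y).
Degree: a generic line meets the curve in up to 3 points, so deg p = 3.
Checking where it meets the axes: it meets the y-axis at y = 0 (among the integer gridlines); it crosses the x-axis at the gridline x = 0.
Matching integer coefficients to the picture gives p.

2*x^3 - 3*x^2*y + 2*y^3 - 2*x*y - y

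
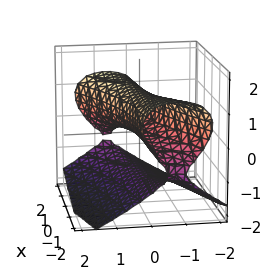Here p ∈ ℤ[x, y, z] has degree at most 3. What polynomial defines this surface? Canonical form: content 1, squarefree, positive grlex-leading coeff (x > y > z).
2*z^3 - 2*x*y + 3*y^2 - 3*z

(a) deg p = 3.
(b) Checking where it meets the axes: it meets the y-axis at y = 0 (among the integer gridlines); one z-axis crossing is at z = 0; the visible x-axis segment lies entirely on the surface.
(c) Together with the visible shape, these determine p as stated.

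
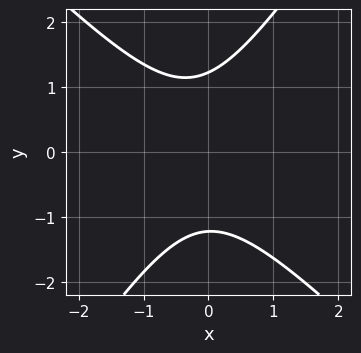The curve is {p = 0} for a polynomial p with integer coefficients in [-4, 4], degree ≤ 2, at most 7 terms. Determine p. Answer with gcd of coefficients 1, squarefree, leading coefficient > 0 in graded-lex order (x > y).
3*x^2 + x*y - 2*y^2 + x + 3

(a) The degree is 2 — no degree-1 curve has this shape.
(b) From the visible intercepts: the curve avoids every integer x-axis point in the box.
(c) These observations pin down the coefficients.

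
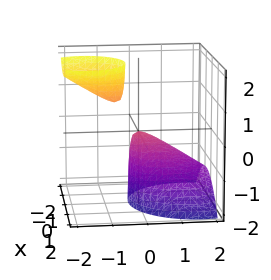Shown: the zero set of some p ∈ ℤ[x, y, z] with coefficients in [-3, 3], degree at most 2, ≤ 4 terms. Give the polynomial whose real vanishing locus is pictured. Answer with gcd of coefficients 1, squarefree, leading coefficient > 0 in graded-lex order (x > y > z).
2*x^2 + 2*y^2 + 3*y*z + z

First, the picture has 2 separate pieces. They look like related sheets of one shape, so recover p as a whole.
Next, the degree is 2 — no degree-1 surface has this shape.
Next, checking where it meets the axes: one y-axis crossing is at y = 0; it crosses the z-axis at the gridline z = 0; it meets the x-axis at x = 0 (among the integer gridlines).
Finally, matching integer coefficients to the picture gives p.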